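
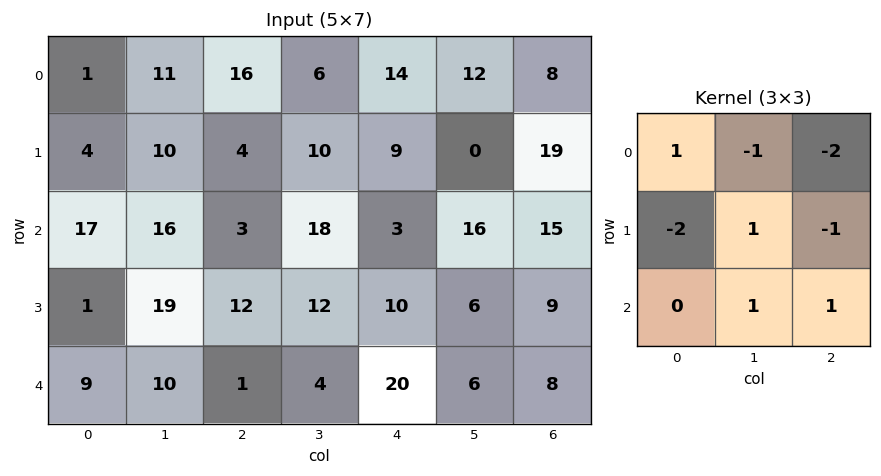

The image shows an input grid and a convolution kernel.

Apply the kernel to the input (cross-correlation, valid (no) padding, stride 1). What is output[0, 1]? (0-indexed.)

The receptive field on the input at this output position is [11 16 6 / 10 4 10 / 16 3 18]. Elementwise product with the kernel and sum: 11·1 + 16·-1 + 6·-2 + 10·-2 + 4·1 + 10·-1 + 3·1 + 18·1.

-22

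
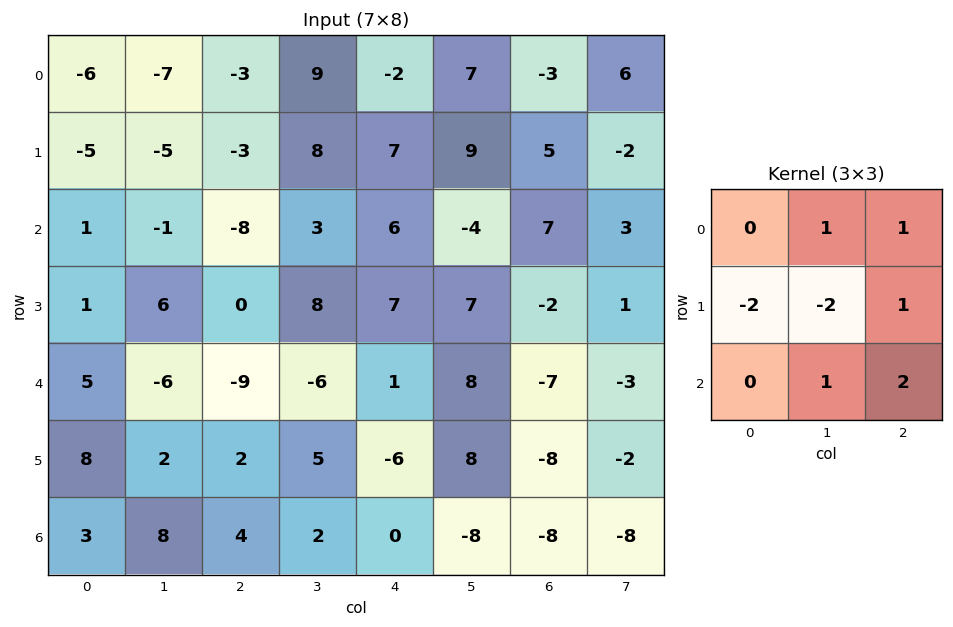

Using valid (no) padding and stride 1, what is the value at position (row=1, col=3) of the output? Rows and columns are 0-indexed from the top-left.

15

The receptive field on the input at this output position is [8 7 9 / 3 6 -4 / 8 7 7]. Elementwise product with the kernel and sum: 7·1 + 9·1 + 3·-2 + 6·-2 + -4·1 + 7·1 + 7·2.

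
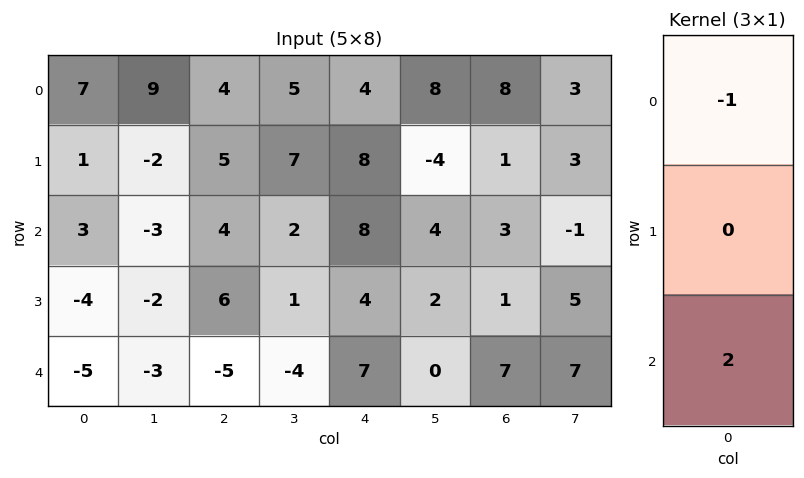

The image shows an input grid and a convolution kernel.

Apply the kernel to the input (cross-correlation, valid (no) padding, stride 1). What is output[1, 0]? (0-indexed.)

-9

The receptive field on the input at this output position is [1 / 3 / -4]. Elementwise product with the kernel and sum: 1·-1 + -4·2.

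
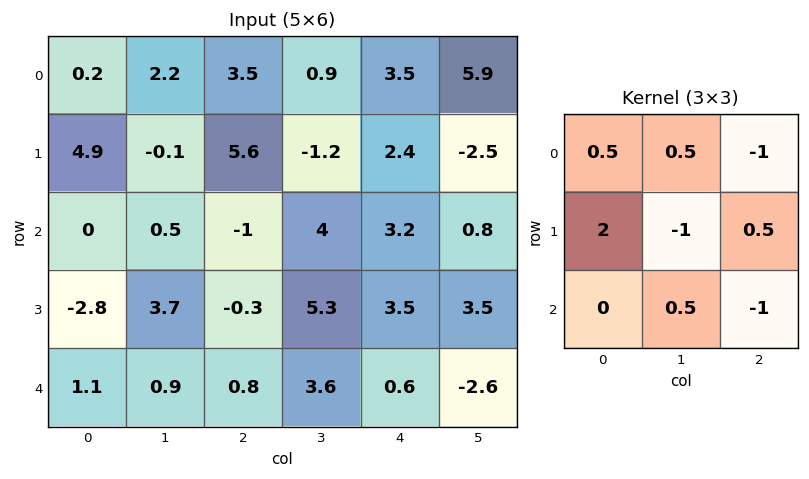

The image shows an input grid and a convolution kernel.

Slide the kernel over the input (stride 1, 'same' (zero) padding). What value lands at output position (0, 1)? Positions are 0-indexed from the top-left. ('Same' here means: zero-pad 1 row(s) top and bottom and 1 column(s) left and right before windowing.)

-5.7

The receptive field on the zero-padded input at this output position is [0 0 0 / 0.2 2.2 3.5 / 4.9 -0.1 5.6]. Elementwise product with the kernel and sum: 0·0.5 + 0·0.5 + 0·-1 + 0.2·2 + 2.2·-1 + 3.5·0.5 + -0.1·0.5 + 5.6·-1.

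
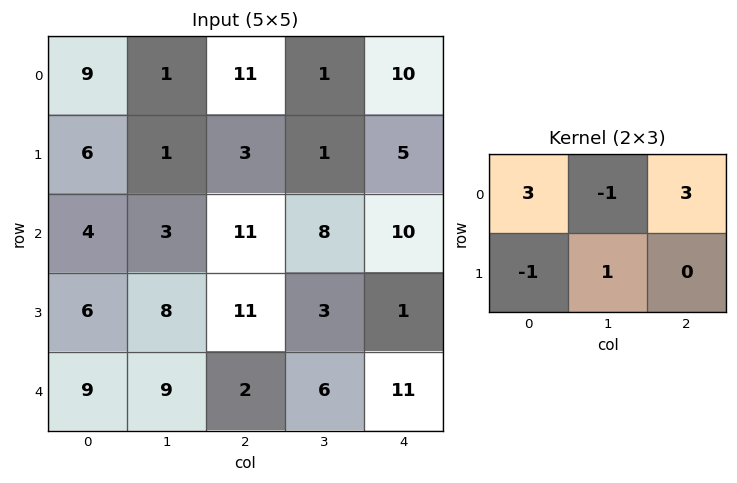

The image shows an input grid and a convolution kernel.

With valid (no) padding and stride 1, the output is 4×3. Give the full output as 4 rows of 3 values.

Output[0,0]: The receptive field on the input at this output position is [9 1 11 / 6 1 3]. Elementwise product with the kernel and sum: 9·3 + 1·-1 + 11·3 + 6·-1 + 1·1.

54 -3 60
25 11 20
44 25 47
43 15 37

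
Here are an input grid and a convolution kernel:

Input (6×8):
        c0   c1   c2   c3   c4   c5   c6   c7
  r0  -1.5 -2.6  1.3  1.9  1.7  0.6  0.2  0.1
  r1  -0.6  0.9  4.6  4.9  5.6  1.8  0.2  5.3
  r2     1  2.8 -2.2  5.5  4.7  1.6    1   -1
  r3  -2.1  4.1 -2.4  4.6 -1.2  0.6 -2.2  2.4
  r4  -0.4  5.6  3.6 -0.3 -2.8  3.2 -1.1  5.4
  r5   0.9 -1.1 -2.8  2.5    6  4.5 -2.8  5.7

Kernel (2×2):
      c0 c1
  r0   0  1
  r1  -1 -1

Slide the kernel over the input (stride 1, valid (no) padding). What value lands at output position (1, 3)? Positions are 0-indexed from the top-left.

The receptive field on the input at this output position is [4.9 5.6 / 5.5 4.7]. Elementwise product with the kernel and sum: 5.6·1 + 5.5·-1 + 4.7·-1.

-4.6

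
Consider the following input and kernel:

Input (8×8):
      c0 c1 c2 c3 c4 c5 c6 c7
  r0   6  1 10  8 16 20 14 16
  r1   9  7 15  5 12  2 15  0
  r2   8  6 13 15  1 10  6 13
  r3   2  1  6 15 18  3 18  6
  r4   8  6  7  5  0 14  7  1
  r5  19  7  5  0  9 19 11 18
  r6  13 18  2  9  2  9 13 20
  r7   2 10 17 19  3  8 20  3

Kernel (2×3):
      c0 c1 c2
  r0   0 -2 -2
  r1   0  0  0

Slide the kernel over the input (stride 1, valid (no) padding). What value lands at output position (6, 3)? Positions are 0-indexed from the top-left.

The receptive field on the input at this output position is [9 2 9 / 19 3 8]. Elementwise product with the kernel and sum: 2·-2 + 9·-2.

-22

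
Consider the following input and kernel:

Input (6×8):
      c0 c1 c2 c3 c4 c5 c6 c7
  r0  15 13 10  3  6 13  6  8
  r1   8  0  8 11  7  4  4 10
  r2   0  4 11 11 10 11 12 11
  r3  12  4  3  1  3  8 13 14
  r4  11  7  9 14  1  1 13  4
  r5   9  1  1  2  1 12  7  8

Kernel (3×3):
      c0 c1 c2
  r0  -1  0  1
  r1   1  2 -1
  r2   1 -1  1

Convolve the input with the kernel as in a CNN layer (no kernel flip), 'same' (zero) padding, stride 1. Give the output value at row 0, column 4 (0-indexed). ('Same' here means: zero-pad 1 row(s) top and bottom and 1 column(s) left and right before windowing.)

10

The receptive field on the zero-padded input at this output position is [0 0 0 / 3 6 13 / 11 7 4]. Elementwise product with the kernel and sum: 0·-1 + 0·1 + 3·1 + 6·2 + 13·-1 + 11·1 + 7·-1 + 4·1.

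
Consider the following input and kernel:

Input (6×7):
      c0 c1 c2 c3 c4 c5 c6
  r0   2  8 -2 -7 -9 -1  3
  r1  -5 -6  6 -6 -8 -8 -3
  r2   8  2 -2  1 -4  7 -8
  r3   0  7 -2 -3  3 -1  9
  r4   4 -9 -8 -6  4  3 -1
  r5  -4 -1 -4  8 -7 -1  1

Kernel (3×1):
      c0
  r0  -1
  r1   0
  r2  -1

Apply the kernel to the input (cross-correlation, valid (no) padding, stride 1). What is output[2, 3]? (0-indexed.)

The receptive field on the input at this output position is [1 / -3 / -6]. Elementwise product with the kernel and sum: 1·-1 + -6·-1.

5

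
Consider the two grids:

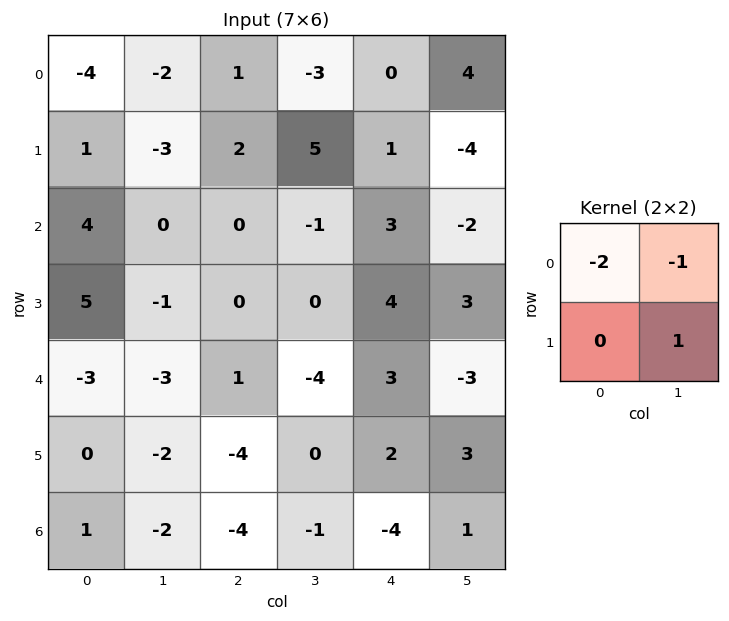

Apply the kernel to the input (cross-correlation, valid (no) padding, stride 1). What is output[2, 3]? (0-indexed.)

The receptive field on the input at this output position is [-1 3 / 0 4]. Elementwise product with the kernel and sum: -1·-2 + 3·-1 + 4·1.

3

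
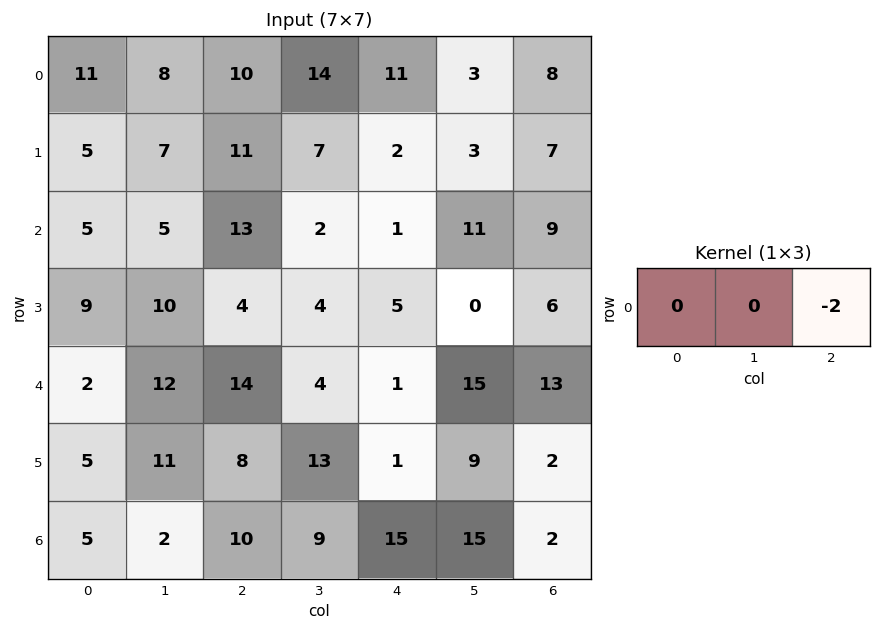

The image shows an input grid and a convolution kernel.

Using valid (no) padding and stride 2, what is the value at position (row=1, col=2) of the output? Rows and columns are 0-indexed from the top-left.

The receptive field on the input at this output position is [1 11 9]. Elementwise product with the kernel and sum: 9·-2.

-18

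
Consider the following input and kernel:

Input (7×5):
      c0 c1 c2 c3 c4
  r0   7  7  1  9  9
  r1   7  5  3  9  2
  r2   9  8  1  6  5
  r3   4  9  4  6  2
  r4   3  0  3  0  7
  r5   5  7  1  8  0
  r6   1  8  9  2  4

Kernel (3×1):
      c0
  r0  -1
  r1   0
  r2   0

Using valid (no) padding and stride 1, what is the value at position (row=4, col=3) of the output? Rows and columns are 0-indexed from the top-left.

0

The receptive field on the input at this output position is [0 / 8 / 2]. Elementwise product with the kernel and sum: 0·-1.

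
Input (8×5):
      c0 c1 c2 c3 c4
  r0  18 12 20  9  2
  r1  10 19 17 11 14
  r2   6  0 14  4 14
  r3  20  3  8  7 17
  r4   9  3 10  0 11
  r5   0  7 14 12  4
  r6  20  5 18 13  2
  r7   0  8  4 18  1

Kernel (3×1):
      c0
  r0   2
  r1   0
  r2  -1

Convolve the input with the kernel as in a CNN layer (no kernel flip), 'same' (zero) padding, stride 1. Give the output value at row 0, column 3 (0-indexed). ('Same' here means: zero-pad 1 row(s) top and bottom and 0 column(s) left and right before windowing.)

-11

The receptive field on the zero-padded input at this output position is [0 / 9 / 11]. Elementwise product with the kernel and sum: 0·2 + 11·-1.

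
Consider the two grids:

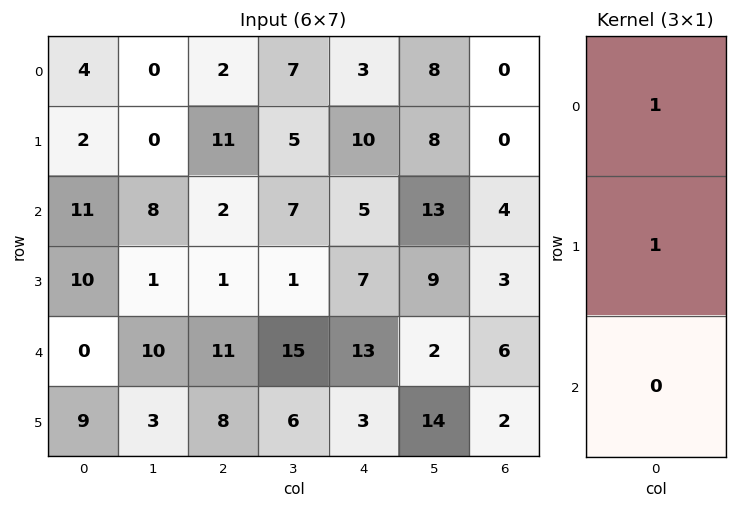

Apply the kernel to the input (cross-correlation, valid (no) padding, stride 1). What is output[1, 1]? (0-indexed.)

8

The receptive field on the input at this output position is [0 / 8 / 1]. Elementwise product with the kernel and sum: 0·1 + 8·1.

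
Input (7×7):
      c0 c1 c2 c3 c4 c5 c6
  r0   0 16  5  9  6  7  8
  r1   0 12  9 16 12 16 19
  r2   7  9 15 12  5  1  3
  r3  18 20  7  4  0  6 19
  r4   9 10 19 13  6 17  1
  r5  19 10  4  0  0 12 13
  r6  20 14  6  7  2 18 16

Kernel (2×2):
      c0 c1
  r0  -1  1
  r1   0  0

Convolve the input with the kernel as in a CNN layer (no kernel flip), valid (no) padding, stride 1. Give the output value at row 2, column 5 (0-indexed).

The receptive field on the input at this output position is [1 3 / 6 19]. Elementwise product with the kernel and sum: 1·-1 + 3·1.

2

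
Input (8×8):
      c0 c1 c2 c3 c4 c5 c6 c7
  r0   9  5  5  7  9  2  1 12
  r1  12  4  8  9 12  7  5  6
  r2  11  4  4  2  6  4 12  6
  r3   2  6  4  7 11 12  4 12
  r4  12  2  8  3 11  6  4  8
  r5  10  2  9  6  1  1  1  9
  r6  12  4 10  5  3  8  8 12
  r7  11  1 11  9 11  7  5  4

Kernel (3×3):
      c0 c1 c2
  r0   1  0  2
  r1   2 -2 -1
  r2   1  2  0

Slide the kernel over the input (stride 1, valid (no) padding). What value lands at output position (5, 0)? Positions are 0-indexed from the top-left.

The receptive field on the input at this output position is [10 2 9 / 12 4 10 / 11 1 11]. Elementwise product with the kernel and sum: 10·1 + 9·2 + 12·2 + 4·-2 + 10·-1 + 11·1 + 1·2.

47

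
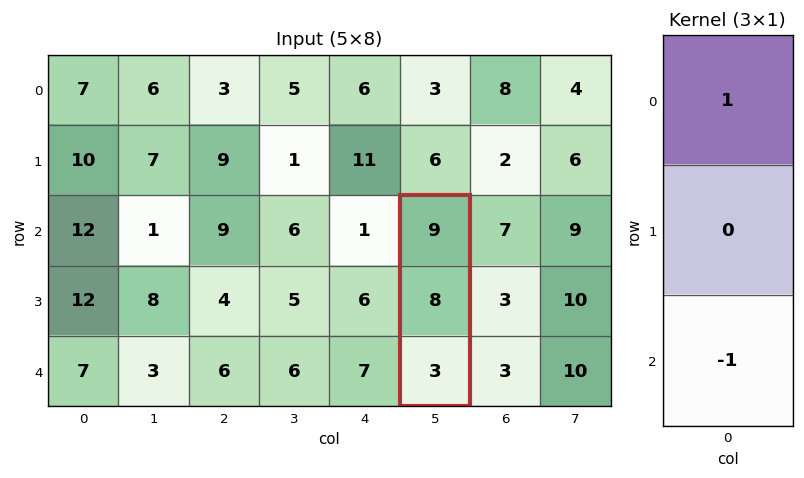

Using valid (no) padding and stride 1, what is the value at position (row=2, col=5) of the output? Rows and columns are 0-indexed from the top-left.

6

The receptive field on the input at this output position is [9 / 8 / 3]. Elementwise product with the kernel and sum: 9·1 + 3·-1.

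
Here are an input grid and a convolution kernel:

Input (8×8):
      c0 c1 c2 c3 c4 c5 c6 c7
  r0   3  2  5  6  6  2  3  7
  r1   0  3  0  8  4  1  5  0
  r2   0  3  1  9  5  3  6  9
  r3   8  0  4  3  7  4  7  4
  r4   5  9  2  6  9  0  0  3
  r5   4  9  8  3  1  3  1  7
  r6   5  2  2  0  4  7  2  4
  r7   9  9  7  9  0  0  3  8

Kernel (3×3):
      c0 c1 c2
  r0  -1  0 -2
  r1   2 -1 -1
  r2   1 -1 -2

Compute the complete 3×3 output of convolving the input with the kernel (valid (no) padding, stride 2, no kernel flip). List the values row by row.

-21 -47 -20
2 -35 -5
-19 -14 -18

Output[0,0]: The receptive field on the input at this output position is [3 2 5 / 0 3 0 / 0 3 1]. Elementwise product with the kernel and sum: 3·-1 + 5·-2 + 0·2 + 3·-1 + 0·-1 + 0·1 + 3·-1 + 1·-2.
Output[0,1]: The receptive field on the input at this output position is [5 6 6 / 0 8 4 / 1 9 5]. Elementwise product with the kernel and sum: 5·-1 + 6·-2 + 0·2 + 8·-1 + 4·-1 + 1·1 + 9·-1 + 5·-2.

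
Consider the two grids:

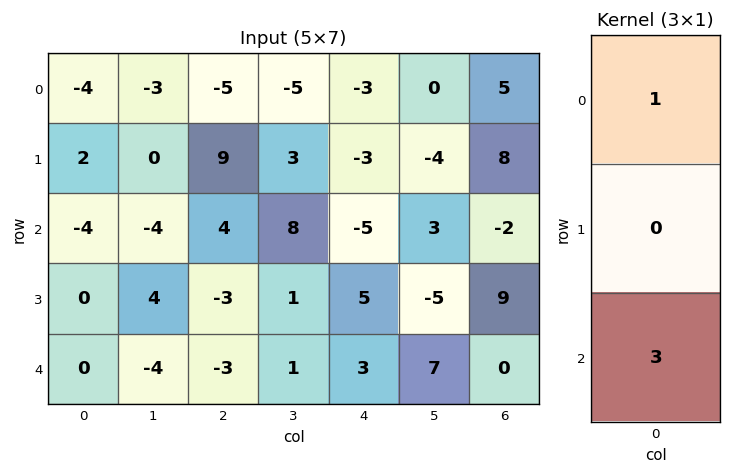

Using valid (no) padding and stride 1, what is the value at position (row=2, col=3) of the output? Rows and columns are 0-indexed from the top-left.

The receptive field on the input at this output position is [8 / 1 / 1]. Elementwise product with the kernel and sum: 8·1 + 1·3.

11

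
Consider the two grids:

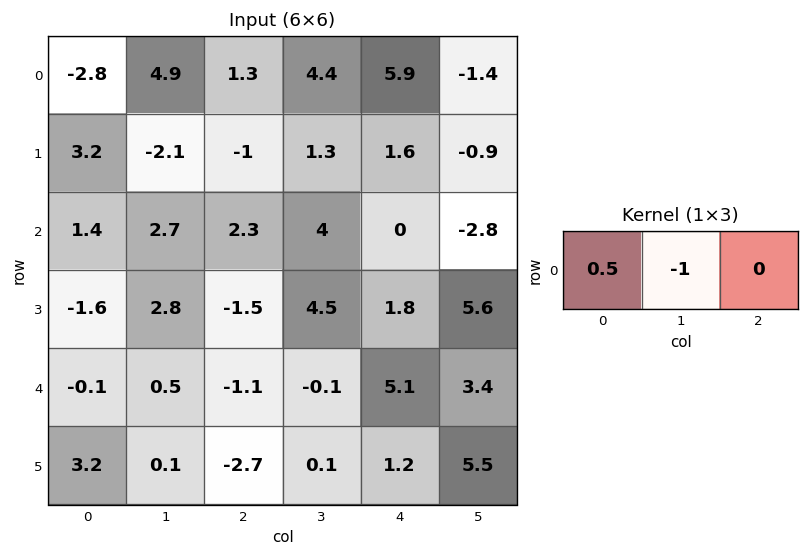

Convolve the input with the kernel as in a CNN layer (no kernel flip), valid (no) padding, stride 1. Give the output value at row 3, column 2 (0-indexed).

The receptive field on the input at this output position is [-1.5 4.5 1.8]. Elementwise product with the kernel and sum: -1.5·0.5 + 4.5·-1.

-5.25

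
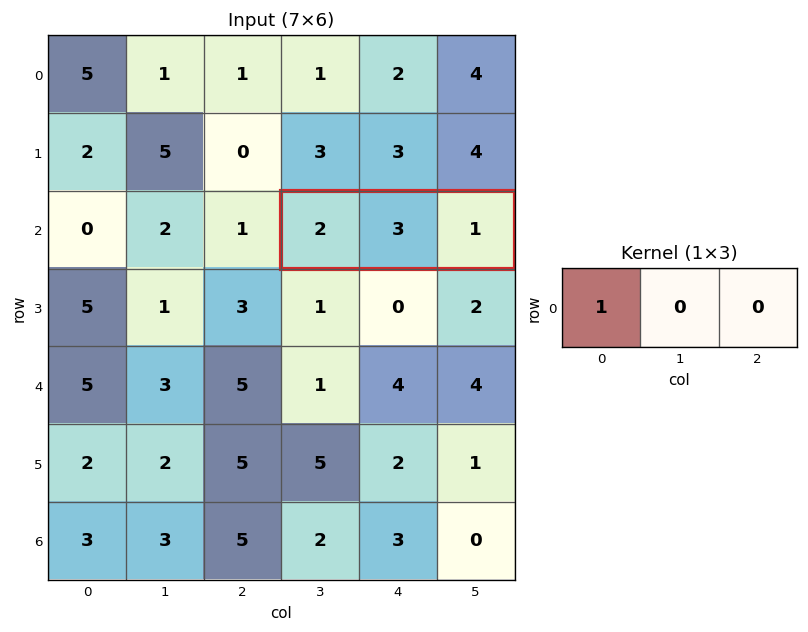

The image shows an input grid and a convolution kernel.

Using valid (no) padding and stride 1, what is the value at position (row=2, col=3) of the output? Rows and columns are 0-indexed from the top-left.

The receptive field on the input at this output position is [2 3 1]. Elementwise product with the kernel and sum: 2·1.

2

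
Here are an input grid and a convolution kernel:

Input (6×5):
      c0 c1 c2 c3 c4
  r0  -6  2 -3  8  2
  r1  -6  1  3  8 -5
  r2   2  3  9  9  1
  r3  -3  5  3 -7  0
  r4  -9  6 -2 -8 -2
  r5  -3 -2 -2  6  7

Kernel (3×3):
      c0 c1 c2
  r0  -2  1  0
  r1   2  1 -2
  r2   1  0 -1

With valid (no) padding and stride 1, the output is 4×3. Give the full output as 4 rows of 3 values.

Output[0,0]: The receptive field on the input at this output position is [-6 2 -3 / -6 1 3 / 2 3 9]. Elementwise product with the kernel and sum: -6·-2 + 2·1 + -6·2 + 1·1 + 3·-2 + 2·1 + 9·-1.

-10 -24 46
-4 10 30
-15 44 -10
2 11 -30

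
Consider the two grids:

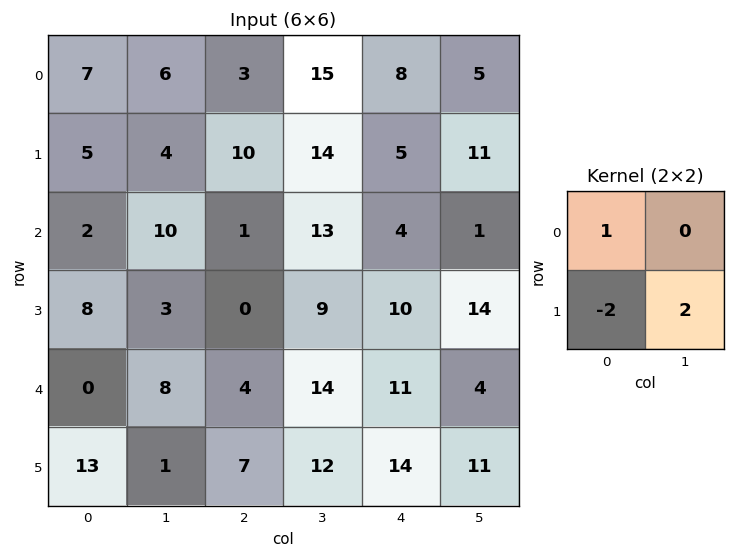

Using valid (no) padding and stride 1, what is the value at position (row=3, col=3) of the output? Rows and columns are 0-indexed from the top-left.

The receptive field on the input at this output position is [9 10 / 14 11]. Elementwise product with the kernel and sum: 9·1 + 14·-2 + 11·2.

3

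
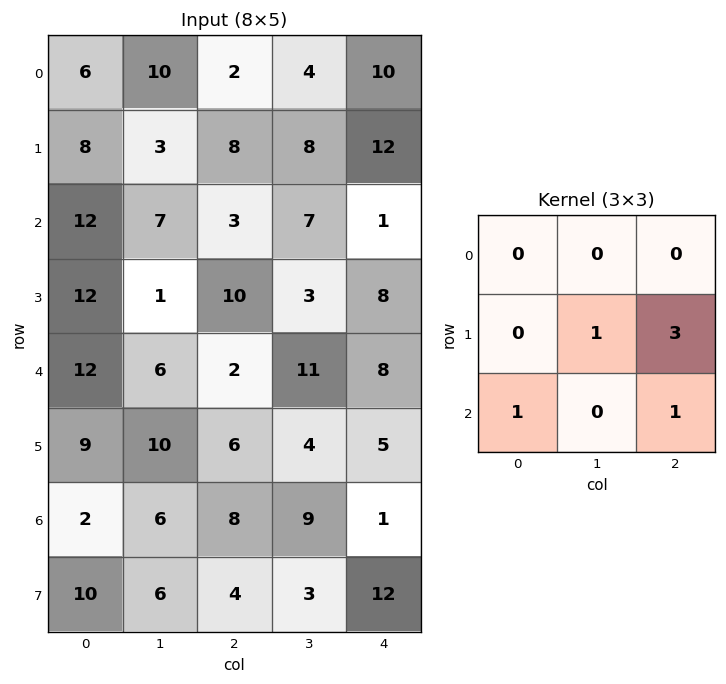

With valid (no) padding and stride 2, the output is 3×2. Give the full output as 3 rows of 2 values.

Output[0,0]: The receptive field on the input at this output position is [6 10 2 / 8 3 8 / 12 7 3]. Elementwise product with the kernel and sum: 3·1 + 8·3 + 12·1 + 3·1.

42 48
45 37
38 28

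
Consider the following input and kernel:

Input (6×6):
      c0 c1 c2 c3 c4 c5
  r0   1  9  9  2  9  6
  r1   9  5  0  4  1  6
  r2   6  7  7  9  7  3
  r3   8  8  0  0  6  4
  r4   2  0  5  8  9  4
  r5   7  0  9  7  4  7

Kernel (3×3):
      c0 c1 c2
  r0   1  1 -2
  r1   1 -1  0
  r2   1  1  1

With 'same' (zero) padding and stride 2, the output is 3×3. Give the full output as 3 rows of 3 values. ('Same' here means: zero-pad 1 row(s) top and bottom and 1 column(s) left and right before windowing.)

13 9 4
9 5 5
-3 19 15

Output[0,0]: The receptive field on the zero-padded input at this output position is [0 0 0 / 0 1 9 / 0 9 5]. Elementwise product with the kernel and sum: 0·1 + 0·1 + 0·-2 + 0·1 + 1·-1 + 0·1 + 9·1 + 5·1.
Output[0,1]: The receptive field on the zero-padded input at this output position is [0 0 0 / 9 9 2 / 5 0 4]. Elementwise product with the kernel and sum: 0·1 + 0·1 + 0·-2 + 9·1 + 9·-1 + 5·1 + 0·1 + 4·1.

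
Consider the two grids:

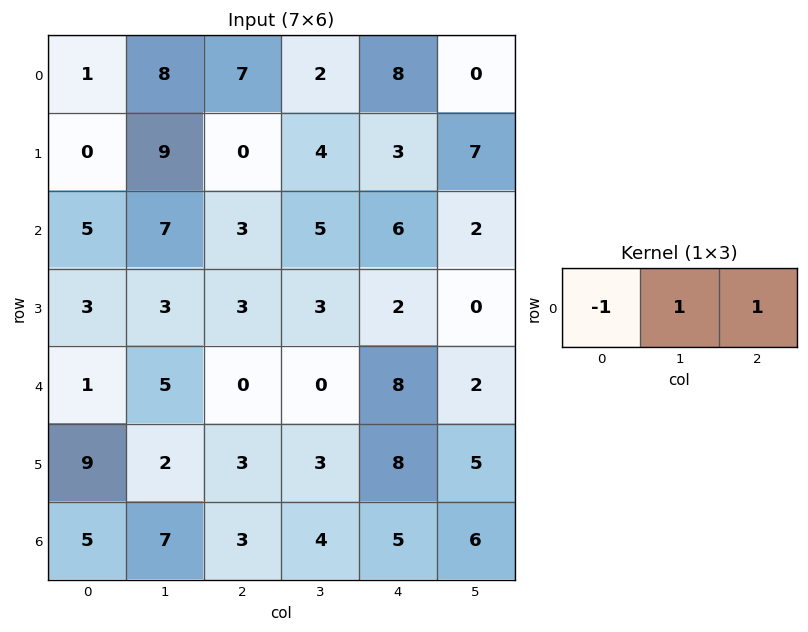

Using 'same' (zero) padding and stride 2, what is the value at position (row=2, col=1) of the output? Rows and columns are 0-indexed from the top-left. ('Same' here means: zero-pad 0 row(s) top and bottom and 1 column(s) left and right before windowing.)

The receptive field on the zero-padded input at this output position is [5 0 0]. Elementwise product with the kernel and sum: 5·-1 + 0·1 + 0·1.

-5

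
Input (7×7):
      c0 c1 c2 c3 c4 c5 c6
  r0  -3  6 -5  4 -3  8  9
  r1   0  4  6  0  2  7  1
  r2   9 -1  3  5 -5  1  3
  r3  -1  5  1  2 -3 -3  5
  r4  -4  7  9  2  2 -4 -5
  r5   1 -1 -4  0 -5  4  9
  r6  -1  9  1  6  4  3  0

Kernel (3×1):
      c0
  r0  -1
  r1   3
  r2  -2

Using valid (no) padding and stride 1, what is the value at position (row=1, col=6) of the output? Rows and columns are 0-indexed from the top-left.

The receptive field on the input at this output position is [1 / 3 / 5]. Elementwise product with the kernel and sum: 1·-1 + 3·3 + 5·-2.

-2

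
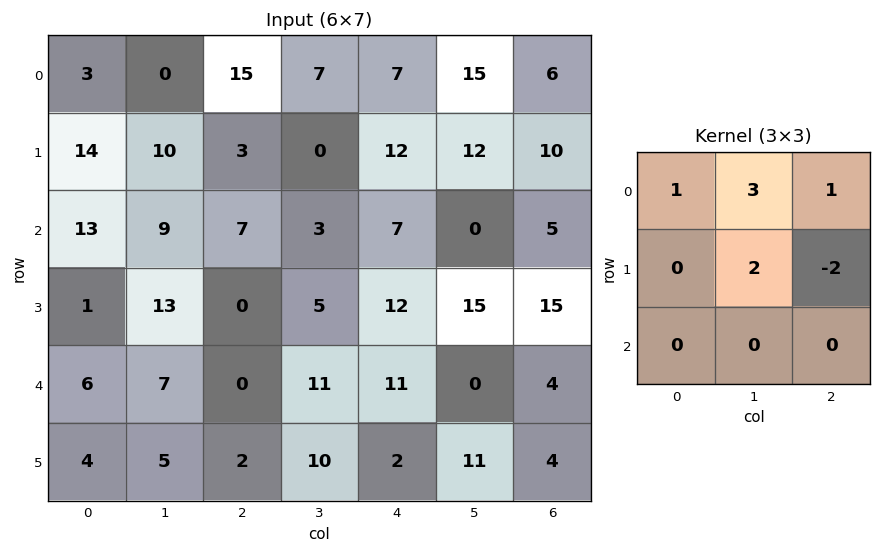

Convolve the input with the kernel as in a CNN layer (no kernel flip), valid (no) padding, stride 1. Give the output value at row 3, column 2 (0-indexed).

27

The receptive field on the input at this output position is [0 5 12 / 0 11 11 / 2 10 2]. Elementwise product with the kernel and sum: 0·1 + 5·3 + 12·1 + 11·2 + 11·-2.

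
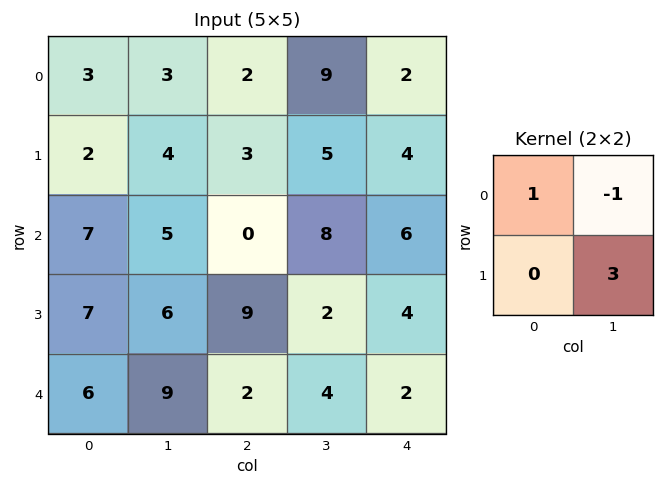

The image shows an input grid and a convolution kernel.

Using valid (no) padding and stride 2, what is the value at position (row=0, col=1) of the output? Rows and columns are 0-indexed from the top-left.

8

The receptive field on the input at this output position is [2 9 / 3 5]. Elementwise product with the kernel and sum: 2·1 + 9·-1 + 5·3.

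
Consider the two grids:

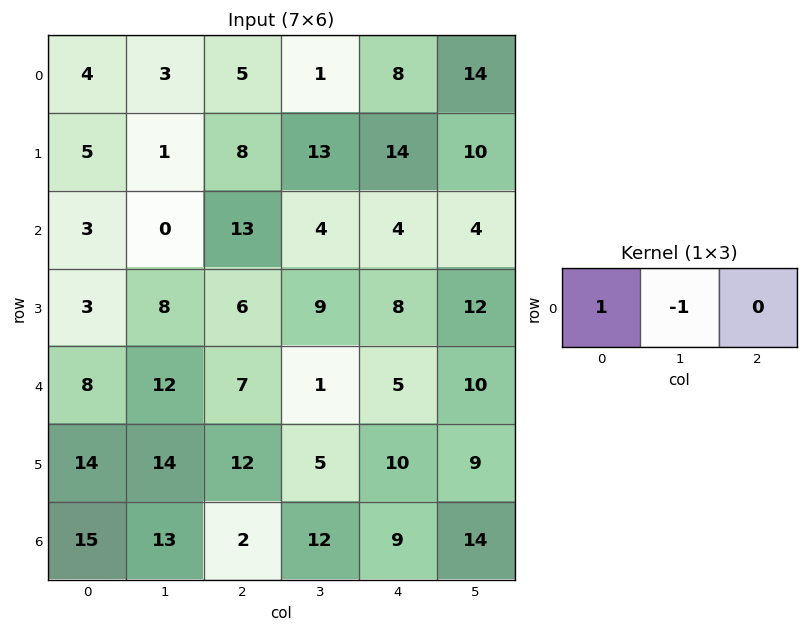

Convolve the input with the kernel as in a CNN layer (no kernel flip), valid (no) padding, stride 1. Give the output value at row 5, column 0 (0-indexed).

0

The receptive field on the input at this output position is [14 14 12]. Elementwise product with the kernel and sum: 14·1 + 14·-1.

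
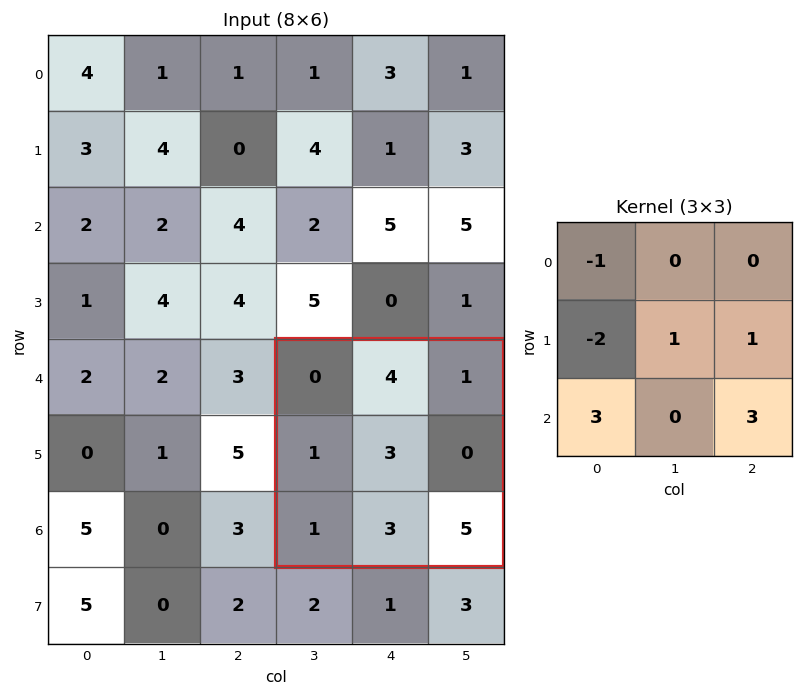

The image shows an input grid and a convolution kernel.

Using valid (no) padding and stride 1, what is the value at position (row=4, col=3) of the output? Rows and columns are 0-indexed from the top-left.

The receptive field on the input at this output position is [0 4 1 / 1 3 0 / 1 3 5]. Elementwise product with the kernel and sum: 0·-1 + 1·-2 + 3·1 + 0·1 + 1·3 + 5·3.

19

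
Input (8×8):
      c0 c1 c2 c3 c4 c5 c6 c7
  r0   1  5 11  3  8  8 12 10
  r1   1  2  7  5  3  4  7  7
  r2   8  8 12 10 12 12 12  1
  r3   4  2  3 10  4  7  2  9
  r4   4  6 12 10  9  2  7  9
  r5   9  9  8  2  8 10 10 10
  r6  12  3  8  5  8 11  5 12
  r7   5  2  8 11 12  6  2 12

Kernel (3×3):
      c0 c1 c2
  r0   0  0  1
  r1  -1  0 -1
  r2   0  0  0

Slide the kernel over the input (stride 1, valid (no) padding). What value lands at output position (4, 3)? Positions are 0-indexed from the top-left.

The receptive field on the input at this output position is [10 9 2 / 2 8 10 / 5 8 11]. Elementwise product with the kernel and sum: 2·1 + 2·-1 + 10·-1.

-10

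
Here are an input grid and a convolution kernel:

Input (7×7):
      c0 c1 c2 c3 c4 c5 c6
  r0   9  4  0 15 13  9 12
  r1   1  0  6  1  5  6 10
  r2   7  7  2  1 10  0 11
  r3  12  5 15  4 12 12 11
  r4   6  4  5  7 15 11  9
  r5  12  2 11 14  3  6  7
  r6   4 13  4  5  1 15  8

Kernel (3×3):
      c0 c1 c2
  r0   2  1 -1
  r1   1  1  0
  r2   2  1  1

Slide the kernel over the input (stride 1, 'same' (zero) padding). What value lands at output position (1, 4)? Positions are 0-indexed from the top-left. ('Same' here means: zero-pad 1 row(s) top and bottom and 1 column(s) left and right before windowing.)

52

The receptive field on the zero-padded input at this output position is [15 13 9 / 1 5 6 / 1 10 0]. Elementwise product with the kernel and sum: 15·2 + 13·1 + 9·-1 + 1·1 + 5·1 + 1·2 + 10·1 + 0·1.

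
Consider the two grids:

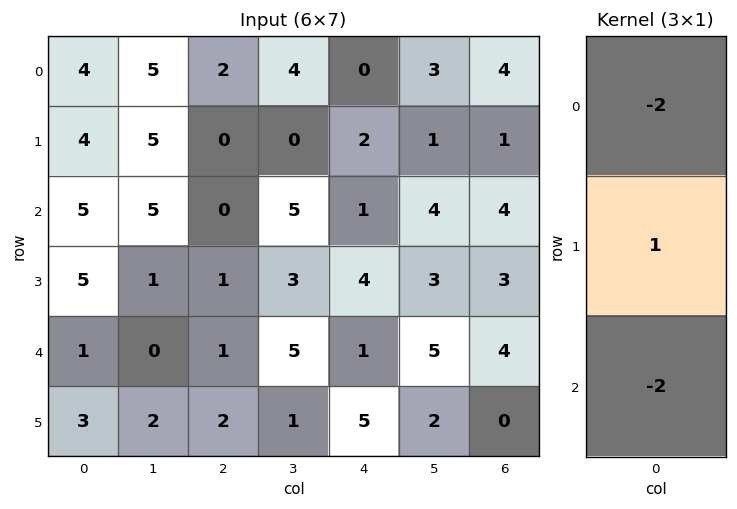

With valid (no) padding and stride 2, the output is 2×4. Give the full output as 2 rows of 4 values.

Output[0,0]: The receptive field on the input at this output position is [4 / 4 / 5]. Elementwise product with the kernel and sum: 4·-2 + 4·1 + 5·-2.

-14 -4 0 -15
-7 -1 0 -13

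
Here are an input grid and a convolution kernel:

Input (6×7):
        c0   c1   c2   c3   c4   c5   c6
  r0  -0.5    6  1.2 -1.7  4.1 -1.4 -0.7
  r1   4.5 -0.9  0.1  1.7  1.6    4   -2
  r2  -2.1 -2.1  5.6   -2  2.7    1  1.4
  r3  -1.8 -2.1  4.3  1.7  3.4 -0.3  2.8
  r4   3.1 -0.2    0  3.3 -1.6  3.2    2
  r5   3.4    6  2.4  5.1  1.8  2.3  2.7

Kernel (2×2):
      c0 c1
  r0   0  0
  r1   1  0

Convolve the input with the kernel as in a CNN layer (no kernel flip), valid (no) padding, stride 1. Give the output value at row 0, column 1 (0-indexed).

The receptive field on the input at this output position is [6 1.2 / -0.9 0.1]. Elementwise product with the kernel and sum: -0.9·1.

-0.9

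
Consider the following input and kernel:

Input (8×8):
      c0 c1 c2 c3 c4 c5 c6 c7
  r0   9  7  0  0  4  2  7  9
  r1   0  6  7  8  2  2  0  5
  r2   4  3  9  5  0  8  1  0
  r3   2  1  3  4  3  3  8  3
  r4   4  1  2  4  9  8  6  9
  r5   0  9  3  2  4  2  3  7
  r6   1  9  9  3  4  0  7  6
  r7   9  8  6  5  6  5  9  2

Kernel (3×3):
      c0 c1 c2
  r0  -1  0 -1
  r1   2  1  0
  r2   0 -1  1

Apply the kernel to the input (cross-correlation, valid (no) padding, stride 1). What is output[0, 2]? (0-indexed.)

The receptive field on the input at this output position is [0 0 4 / 7 8 2 / 9 5 0]. Elementwise product with the kernel and sum: 0·-1 + 4·-1 + 7·2 + 8·1 + 5·-1 + 0·1.

13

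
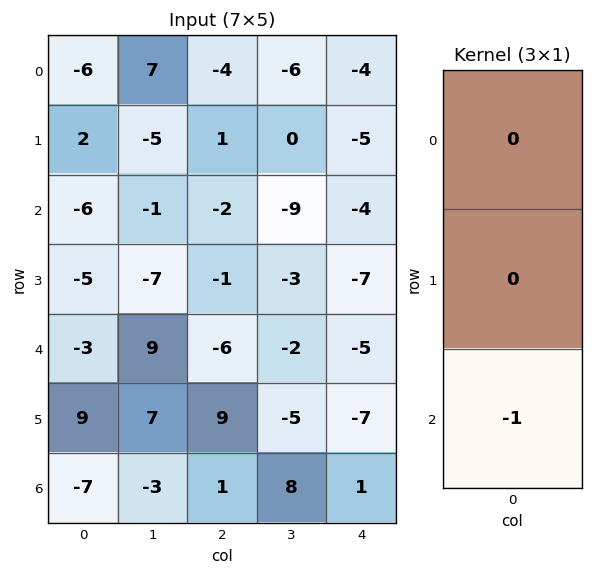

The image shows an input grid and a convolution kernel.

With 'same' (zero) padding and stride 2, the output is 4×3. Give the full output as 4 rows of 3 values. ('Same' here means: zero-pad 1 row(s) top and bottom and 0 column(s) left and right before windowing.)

-2 -1 5
5 1 7
-9 -9 7
0 0 0

Output[0,0]: The receptive field on the zero-padded input at this output position is [0 / -6 / 2]. Elementwise product with the kernel and sum: 2·-1.
Output[0,1]: The receptive field on the zero-padded input at this output position is [0 / -4 / 1]. Elementwise product with the kernel and sum: 1·-1.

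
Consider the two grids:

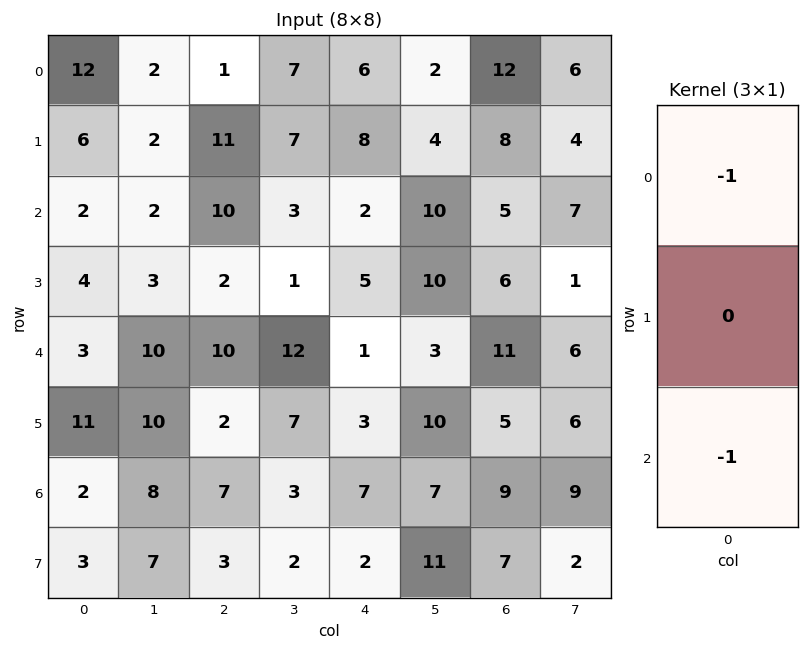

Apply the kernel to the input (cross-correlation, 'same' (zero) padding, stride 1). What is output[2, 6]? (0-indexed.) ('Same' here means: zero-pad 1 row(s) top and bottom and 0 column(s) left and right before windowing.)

-14

The receptive field on the zero-padded input at this output position is [8 / 5 / 6]. Elementwise product with the kernel and sum: 8·-1 + 6·-1.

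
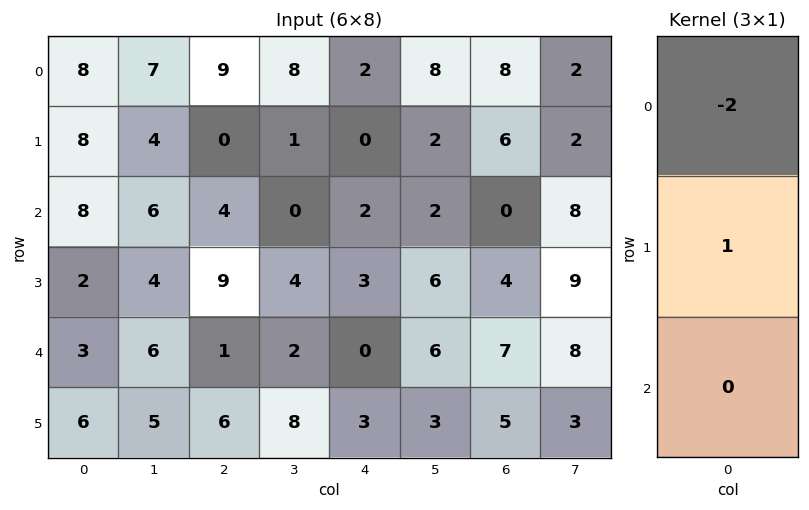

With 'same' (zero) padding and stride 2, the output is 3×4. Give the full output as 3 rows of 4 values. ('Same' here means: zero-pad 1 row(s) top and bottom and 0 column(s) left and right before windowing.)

Output[0,0]: The receptive field on the zero-padded input at this output position is [0 / 8 / 8]. Elementwise product with the kernel and sum: 0·-2 + 8·1.
Output[0,1]: The receptive field on the zero-padded input at this output position is [0 / 9 / 0]. Elementwise product with the kernel and sum: 0·-2 + 9·1.

8 9 2 8
-8 4 2 -12
-1 -17 -6 -1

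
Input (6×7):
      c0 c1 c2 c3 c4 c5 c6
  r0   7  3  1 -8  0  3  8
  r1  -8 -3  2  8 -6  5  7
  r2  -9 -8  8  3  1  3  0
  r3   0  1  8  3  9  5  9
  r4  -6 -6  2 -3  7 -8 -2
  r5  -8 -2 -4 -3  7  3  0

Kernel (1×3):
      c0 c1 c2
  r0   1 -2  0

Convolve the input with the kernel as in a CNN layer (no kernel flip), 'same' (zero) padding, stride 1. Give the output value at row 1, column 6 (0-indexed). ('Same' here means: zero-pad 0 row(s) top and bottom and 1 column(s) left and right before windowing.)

-9

The receptive field on the zero-padded input at this output position is [5 7 0]. Elementwise product with the kernel and sum: 5·1 + 7·-2.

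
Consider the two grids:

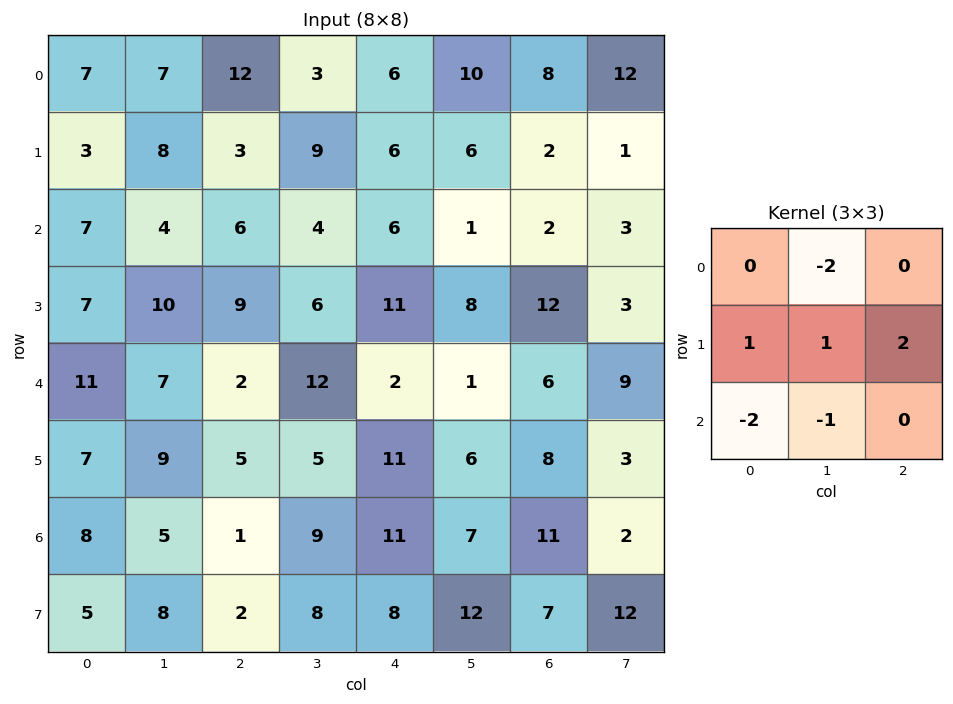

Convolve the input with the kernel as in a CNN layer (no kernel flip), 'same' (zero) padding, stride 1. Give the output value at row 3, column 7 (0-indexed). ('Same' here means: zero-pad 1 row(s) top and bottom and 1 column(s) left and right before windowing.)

The receptive field on the zero-padded input at this output position is [2 3 0 / 12 3 0 / 6 9 0]. Elementwise product with the kernel and sum: 3·-2 + 12·1 + 3·1 + 0·2 + 6·-2 + 9·-1.

-12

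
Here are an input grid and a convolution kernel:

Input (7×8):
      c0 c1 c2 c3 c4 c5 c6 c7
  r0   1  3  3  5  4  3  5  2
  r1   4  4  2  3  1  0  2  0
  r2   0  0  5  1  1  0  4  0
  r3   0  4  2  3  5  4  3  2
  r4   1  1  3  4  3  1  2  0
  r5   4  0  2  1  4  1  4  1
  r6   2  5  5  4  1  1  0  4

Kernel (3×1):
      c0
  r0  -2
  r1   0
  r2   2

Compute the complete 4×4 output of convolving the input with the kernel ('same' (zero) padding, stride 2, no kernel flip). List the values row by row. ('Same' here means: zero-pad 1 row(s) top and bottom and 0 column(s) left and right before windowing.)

Output[0,0]: The receptive field on the zero-padded input at this output position is [0 / 1 / 4]. Elementwise product with the kernel and sum: 0·-2 + 4·2.

8 4 2 4
-8 0 8 2
8 0 -2 2
-8 -4 -8 -8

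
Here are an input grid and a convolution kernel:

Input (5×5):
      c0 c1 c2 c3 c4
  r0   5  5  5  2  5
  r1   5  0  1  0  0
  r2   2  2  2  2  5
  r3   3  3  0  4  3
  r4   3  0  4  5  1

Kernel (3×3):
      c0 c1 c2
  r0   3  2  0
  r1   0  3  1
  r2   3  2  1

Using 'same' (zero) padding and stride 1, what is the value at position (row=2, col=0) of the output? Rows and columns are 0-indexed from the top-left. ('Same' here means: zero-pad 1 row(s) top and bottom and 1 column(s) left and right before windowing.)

The receptive field on the zero-padded input at this output position is [0 5 0 / 0 2 2 / 0 3 3]. Elementwise product with the kernel and sum: 0·3 + 5·2 + 2·3 + 2·1 + 0·3 + 3·2 + 3·1.

27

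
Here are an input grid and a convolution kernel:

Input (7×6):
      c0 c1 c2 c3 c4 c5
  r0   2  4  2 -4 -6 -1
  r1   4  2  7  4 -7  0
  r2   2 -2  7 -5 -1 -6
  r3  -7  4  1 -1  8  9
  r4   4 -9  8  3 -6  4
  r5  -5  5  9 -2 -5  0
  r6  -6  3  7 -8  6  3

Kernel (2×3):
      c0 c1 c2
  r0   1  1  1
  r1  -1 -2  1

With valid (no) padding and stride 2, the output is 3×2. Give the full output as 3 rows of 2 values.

Output[0,0]: The receptive field on the input at this output position is [2 4 2 / 4 2 7]. Elementwise product with the kernel and sum: 2·1 + 4·1 + 2·1 + 4·-1 + 2·-2 + 7·1.

7 -30
7 10
7 -5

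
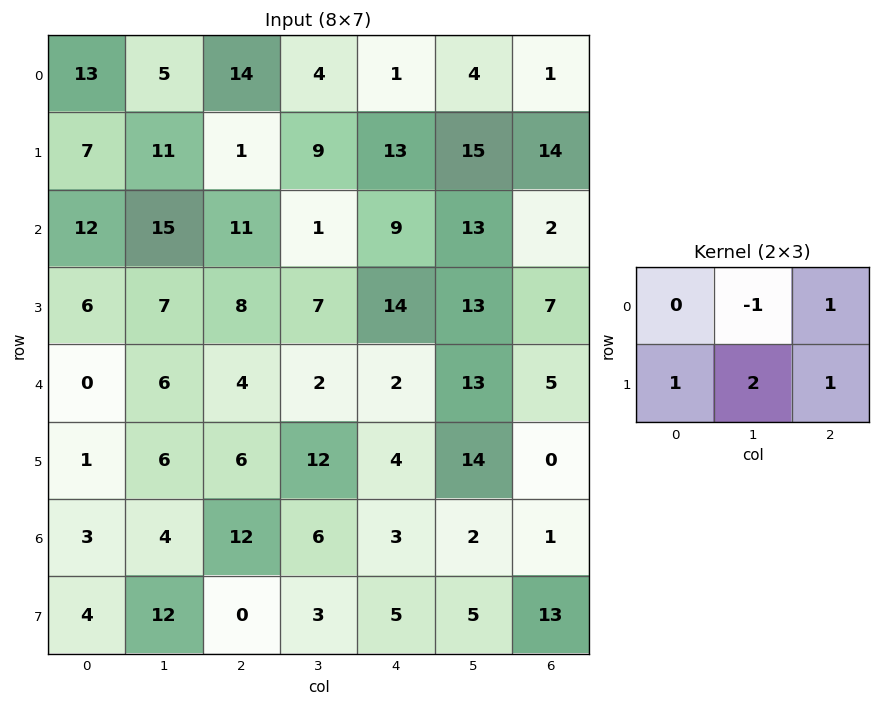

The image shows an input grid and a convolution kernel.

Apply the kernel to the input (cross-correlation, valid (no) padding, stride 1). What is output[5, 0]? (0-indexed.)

23

The receptive field on the input at this output position is [1 6 6 / 3 4 12]. Elementwise product with the kernel and sum: 6·-1 + 6·1 + 3·1 + 4·2 + 12·1.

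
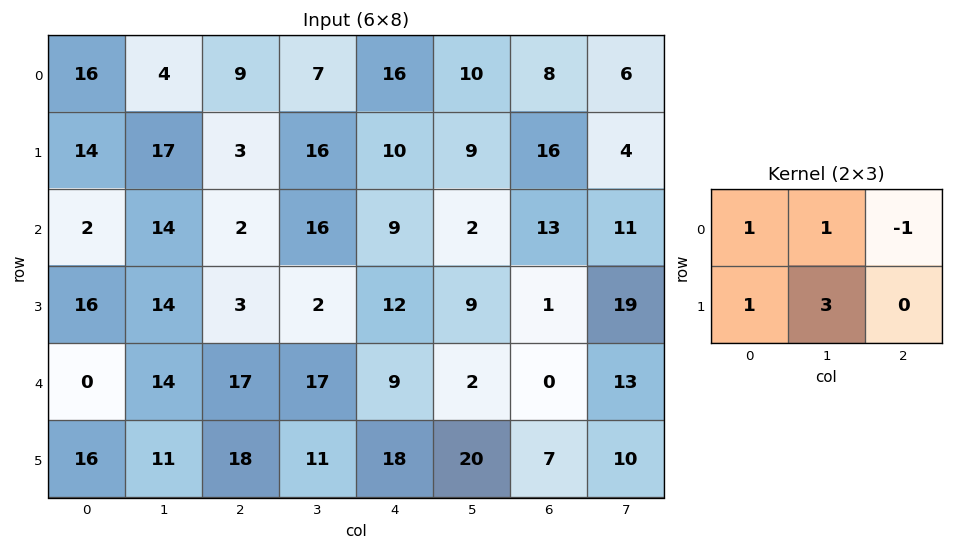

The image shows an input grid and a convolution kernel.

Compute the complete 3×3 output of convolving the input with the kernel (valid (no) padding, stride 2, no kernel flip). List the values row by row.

Output[0,0]: The receptive field on the input at this output position is [16 4 9 / 14 17 3]. Elementwise product with the kernel and sum: 16·1 + 4·1 + 9·-1 + 14·1 + 17·3.
Output[0,1]: The receptive field on the input at this output position is [9 7 16 / 3 16 10]. Elementwise product with the kernel and sum: 9·1 + 7·1 + 16·-1 + 3·1 + 16·3.

76 51 55
72 18 37
46 76 89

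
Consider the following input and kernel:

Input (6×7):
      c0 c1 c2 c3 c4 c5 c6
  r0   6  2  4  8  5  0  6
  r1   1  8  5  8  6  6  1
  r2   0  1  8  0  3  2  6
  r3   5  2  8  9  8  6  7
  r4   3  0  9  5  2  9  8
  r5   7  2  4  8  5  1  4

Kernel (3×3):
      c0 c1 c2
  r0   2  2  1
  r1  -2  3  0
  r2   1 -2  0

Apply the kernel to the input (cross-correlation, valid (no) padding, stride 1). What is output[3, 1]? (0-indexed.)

50

The receptive field on the input at this output position is [2 8 9 / 0 9 5 / 2 4 8]. Elementwise product with the kernel and sum: 2·2 + 8·2 + 9·1 + 0·-2 + 9·3 + 2·1 + 4·-2.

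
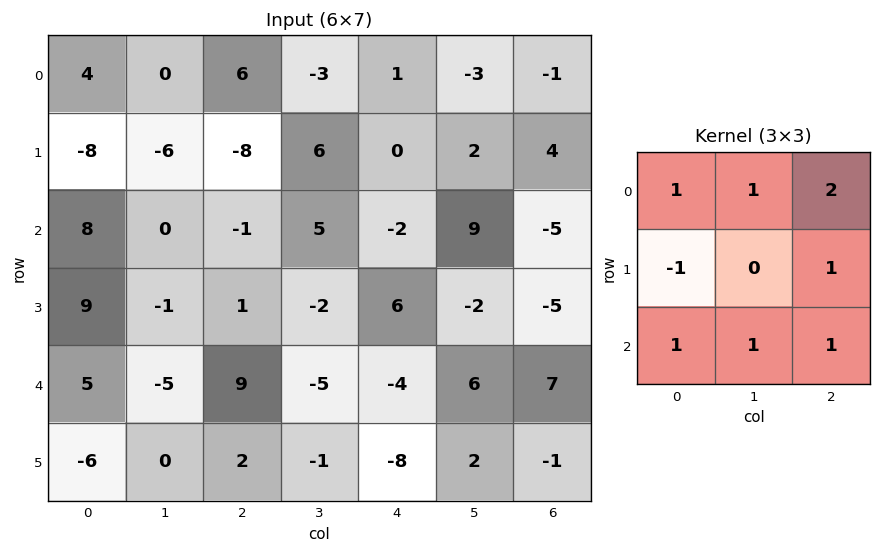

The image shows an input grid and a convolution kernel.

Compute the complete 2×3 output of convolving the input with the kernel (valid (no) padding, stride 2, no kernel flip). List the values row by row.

Output[0,0]: The receptive field on the input at this output position is [4 0 6 / -8 -6 -8 / 8 0 -1]. Elementwise product with the kernel and sum: 4·1 + 0·1 + 6·2 + -8·-1 + -8·1 + 8·1 + 0·1 + -1·1.
Output[0,1]: The receptive field on the input at this output position is [6 -3 1 / -8 6 0 / -1 5 -2]. Elementwise product with the kernel and sum: 6·1 + -3·1 + 1·2 + -8·-1 + 0·1 + -1·1 + 5·1 + -2·1.

23 15 2
7 5 -5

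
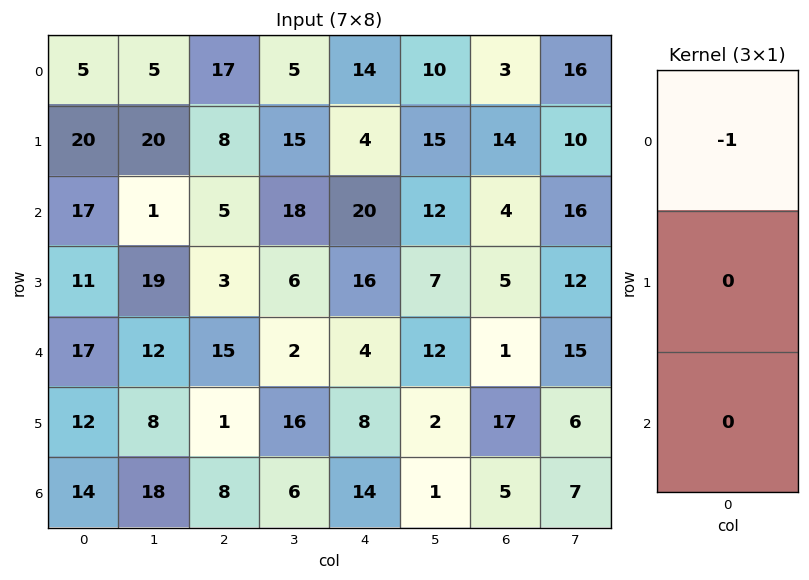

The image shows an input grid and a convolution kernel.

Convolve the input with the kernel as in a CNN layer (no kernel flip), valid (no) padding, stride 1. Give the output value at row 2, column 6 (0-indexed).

-4

The receptive field on the input at this output position is [4 / 5 / 1]. Elementwise product with the kernel and sum: 4·-1.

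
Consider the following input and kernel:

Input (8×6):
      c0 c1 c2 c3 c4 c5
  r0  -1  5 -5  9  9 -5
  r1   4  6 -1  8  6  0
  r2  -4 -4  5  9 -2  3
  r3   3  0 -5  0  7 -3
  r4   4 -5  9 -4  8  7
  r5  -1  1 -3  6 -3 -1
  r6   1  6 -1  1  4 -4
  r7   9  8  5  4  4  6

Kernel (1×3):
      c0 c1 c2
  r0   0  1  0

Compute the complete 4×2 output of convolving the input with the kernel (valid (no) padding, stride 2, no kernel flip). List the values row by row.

Output[0,0]: The receptive field on the input at this output position is [-1 5 -5]. Elementwise product with the kernel and sum: 5·1.

5 9
-4 9
-5 -4
6 1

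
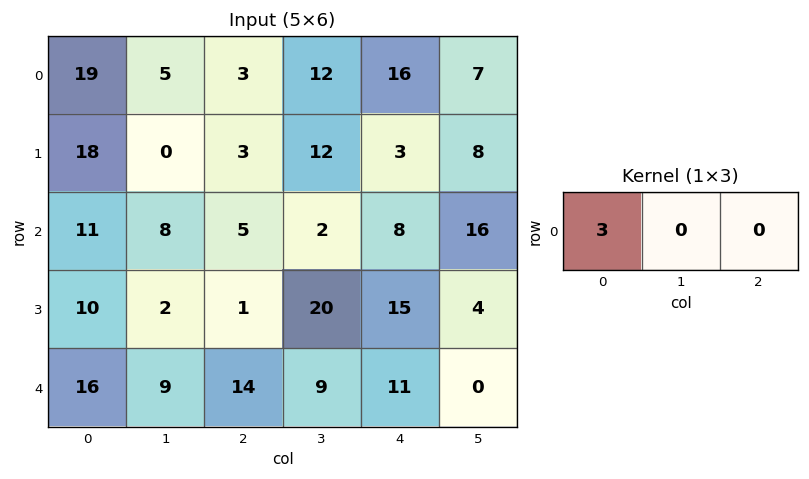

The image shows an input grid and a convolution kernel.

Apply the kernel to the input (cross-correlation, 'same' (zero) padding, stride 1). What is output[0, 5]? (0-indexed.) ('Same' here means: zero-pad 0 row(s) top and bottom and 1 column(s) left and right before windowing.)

48

The receptive field on the zero-padded input at this output position is [16 7 0]. Elementwise product with the kernel and sum: 16·3.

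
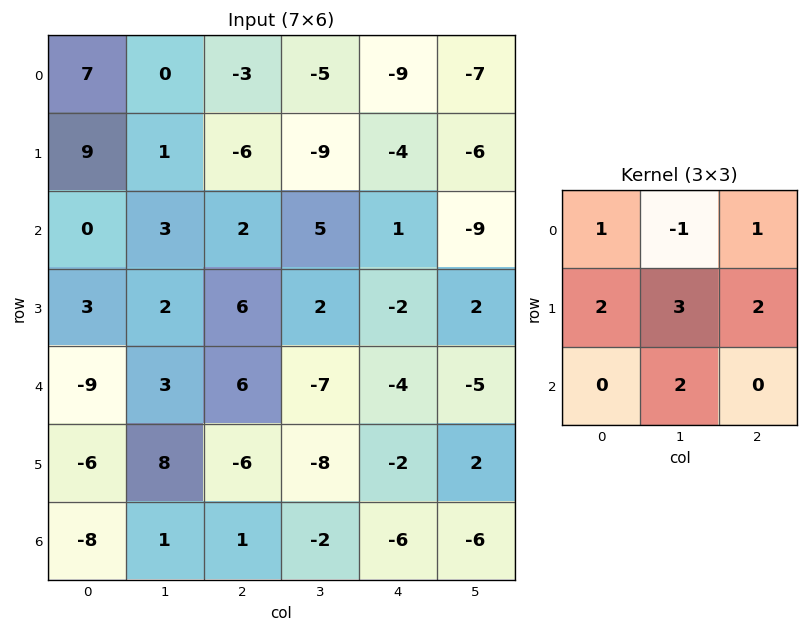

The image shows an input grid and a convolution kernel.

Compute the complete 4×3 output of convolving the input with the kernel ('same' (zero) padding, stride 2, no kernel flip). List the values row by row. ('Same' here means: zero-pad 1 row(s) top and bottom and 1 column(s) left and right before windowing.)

39 -31 -59
4 32 -20
-34 -4 -34
-8 7 -38

Output[0,0]: The receptive field on the zero-padded input at this output position is [0 0 0 / 0 7 0 / 0 9 1]. Elementwise product with the kernel and sum: 0·1 + 0·-1 + 0·1 + 0·2 + 7·3 + 0·2 + 9·2.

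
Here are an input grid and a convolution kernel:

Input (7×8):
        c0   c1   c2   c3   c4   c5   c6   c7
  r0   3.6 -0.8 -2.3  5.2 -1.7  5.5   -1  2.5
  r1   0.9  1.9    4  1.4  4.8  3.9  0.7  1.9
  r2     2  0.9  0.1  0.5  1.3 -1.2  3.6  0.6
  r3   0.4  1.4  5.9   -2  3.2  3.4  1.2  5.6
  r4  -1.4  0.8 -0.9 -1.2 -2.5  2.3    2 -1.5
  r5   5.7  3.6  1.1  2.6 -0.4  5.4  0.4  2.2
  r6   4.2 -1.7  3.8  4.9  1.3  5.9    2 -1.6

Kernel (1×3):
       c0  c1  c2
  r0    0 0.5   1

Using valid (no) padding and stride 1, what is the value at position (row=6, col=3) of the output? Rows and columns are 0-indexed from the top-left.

The receptive field on the input at this output position is [4.9 1.3 5.9]. Elementwise product with the kernel and sum: 1.3·0.5 + 5.9·1.

6.55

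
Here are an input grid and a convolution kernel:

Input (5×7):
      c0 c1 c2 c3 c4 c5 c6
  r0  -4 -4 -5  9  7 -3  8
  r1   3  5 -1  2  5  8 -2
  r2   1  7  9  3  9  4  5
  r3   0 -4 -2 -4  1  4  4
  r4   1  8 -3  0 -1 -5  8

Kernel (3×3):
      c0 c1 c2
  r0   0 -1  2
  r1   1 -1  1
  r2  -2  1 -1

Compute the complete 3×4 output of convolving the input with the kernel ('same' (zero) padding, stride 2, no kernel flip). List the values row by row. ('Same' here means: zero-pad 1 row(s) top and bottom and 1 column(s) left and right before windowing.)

Output[0,0]: The receptive field on the zero-padded input at this output position is [0 0 0 / 0 -4 -4 / 0 3 5]. Elementwise product with the kernel and sum: 0·-1 + 0·2 + 0·1 + -4·-1 + -4·1 + 0·-2 + 3·1 + 5·-1.

-2 -3 -8 -29
17 16 14 -3
-1 5 3 -17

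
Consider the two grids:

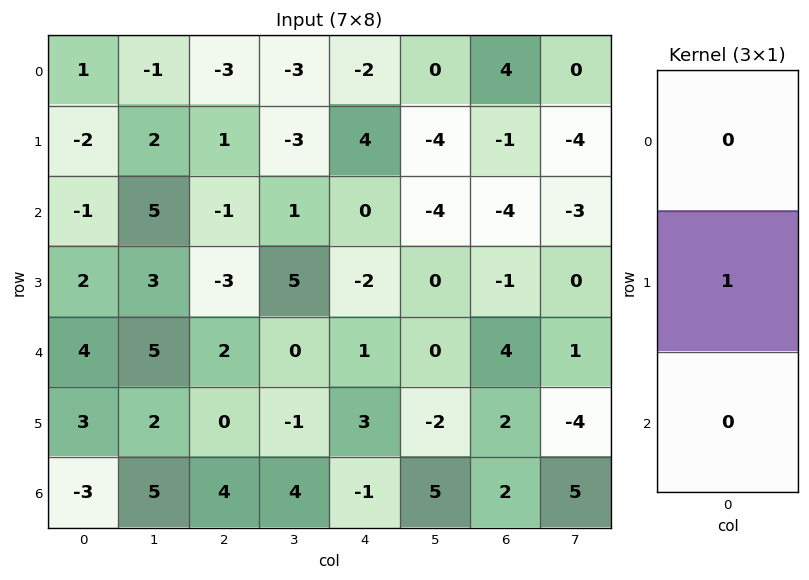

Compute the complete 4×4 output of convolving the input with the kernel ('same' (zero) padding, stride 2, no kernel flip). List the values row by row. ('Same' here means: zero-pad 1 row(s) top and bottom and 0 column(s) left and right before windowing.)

Output[0,0]: The receptive field on the zero-padded input at this output position is [0 / 1 / -2]. Elementwise product with the kernel and sum: 1·1.
Output[0,1]: The receptive field on the zero-padded input at this output position is [0 / -3 / 1]. Elementwise product with the kernel and sum: -3·1.

1 -3 -2 4
-1 -1 0 -4
4 2 1 4
-3 4 -1 2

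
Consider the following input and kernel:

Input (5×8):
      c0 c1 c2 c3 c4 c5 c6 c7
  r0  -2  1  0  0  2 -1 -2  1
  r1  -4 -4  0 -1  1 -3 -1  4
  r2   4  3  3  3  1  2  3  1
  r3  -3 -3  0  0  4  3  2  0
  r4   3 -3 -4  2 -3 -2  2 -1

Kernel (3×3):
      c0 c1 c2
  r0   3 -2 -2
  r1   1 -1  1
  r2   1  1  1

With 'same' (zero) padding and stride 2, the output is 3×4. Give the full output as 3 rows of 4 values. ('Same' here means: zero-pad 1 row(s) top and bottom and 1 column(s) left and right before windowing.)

-5 -4 -6 2
9 -10 12 -10
6 -6 -11 0

Output[0,0]: The receptive field on the zero-padded input at this output position is [0 0 0 / 0 -2 1 / 0 -4 -4]. Elementwise product with the kernel and sum: 0·3 + 0·-2 + 0·-2 + 0·1 + -2·-1 + 1·1 + 0·1 + -4·1 + -4·1.
Output[0,1]: The receptive field on the zero-padded input at this output position is [0 0 0 / 1 0 0 / -4 0 -1]. Elementwise product with the kernel and sum: 0·3 + 0·-2 + 0·-2 + 1·1 + 0·-1 + 0·1 + -4·1 + 0·1 + -1·1.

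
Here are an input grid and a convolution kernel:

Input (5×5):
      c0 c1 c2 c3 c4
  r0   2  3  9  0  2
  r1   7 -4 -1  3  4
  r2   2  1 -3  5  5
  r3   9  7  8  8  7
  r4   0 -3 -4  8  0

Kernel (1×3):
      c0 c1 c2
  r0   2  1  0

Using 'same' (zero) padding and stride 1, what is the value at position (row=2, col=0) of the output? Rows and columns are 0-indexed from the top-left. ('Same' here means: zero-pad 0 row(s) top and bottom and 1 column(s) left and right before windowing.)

The receptive field on the zero-padded input at this output position is [0 2 1]. Elementwise product with the kernel and sum: 0·2 + 2·1.

2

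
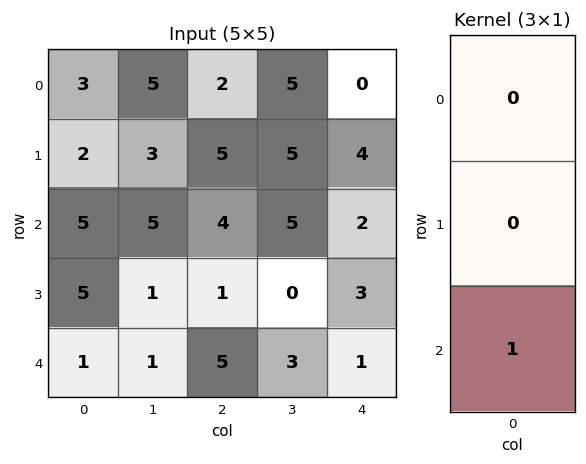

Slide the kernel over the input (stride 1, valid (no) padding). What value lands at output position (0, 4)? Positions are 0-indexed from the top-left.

2

The receptive field on the input at this output position is [0 / 4 / 2]. Elementwise product with the kernel and sum: 2·1.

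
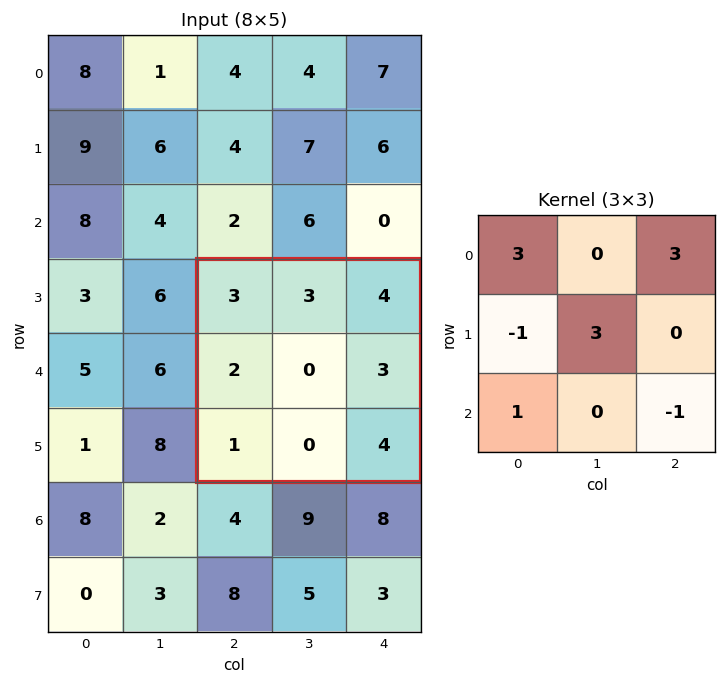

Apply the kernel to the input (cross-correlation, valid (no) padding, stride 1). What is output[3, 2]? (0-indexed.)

The receptive field on the input at this output position is [3 3 4 / 2 0 3 / 1 0 4]. Elementwise product with the kernel and sum: 3·3 + 4·3 + 2·-1 + 0·3 + 1·1 + 4·-1.

16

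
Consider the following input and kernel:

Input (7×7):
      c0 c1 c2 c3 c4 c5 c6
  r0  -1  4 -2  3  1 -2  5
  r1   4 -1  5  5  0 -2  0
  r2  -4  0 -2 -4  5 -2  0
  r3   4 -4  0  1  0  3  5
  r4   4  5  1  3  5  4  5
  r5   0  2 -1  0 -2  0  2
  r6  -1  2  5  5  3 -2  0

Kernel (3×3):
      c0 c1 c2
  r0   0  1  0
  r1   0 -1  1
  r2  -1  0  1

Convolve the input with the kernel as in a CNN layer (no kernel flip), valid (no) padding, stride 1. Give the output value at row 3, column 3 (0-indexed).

The receptive field on the input at this output position is [1 0 3 / 3 5 4 / 0 -2 0]. Elementwise product with the kernel and sum: 0·1 + 5·-1 + 4·1 + 0·-1 + 0·1.

-1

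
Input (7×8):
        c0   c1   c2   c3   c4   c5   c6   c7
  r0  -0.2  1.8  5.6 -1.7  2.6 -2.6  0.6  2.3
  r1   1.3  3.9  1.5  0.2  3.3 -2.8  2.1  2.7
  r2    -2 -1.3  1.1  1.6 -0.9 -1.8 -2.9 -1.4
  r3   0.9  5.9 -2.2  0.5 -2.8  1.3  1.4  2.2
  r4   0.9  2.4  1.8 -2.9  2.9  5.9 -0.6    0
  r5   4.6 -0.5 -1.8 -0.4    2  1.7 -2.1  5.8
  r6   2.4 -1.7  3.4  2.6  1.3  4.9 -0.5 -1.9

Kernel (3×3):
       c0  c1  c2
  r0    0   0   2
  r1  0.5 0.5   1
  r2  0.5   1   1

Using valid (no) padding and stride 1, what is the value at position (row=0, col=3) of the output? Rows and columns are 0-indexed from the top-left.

-8.15

The receptive field on the input at this output position is [-1.7 2.6 -2.6 / 0.2 3.3 -2.8 / 1.6 -0.9 -1.8]. Elementwise product with the kernel and sum: -2.6·2 + 0.2·0.5 + 3.3·0.5 + -2.8·1 + 1.6·0.5 + -0.9·1 + -1.8·1.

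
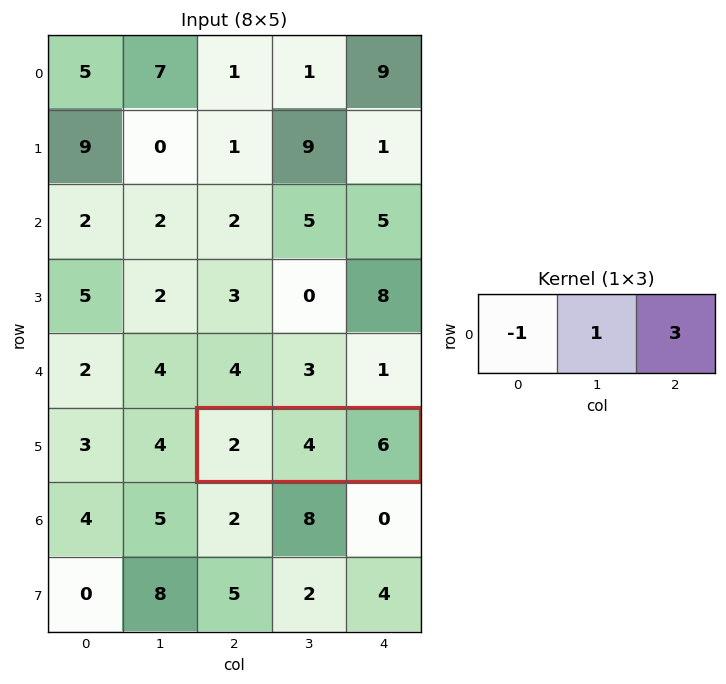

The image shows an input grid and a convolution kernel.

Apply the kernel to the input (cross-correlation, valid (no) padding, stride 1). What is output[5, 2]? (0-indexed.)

The receptive field on the input at this output position is [2 4 6]. Elementwise product with the kernel and sum: 2·-1 + 4·1 + 6·3.

20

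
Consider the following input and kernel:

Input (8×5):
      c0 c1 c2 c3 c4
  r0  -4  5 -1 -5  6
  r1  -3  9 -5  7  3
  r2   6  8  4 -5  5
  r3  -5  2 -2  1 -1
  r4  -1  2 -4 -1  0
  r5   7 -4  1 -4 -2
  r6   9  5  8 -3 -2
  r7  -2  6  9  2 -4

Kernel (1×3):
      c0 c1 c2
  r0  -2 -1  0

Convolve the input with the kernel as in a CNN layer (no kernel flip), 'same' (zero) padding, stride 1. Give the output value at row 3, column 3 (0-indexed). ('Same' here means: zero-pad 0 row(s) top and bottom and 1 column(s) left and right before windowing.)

The receptive field on the zero-padded input at this output position is [-2 1 -1]. Elementwise product with the kernel and sum: -2·-2 + 1·-1.

3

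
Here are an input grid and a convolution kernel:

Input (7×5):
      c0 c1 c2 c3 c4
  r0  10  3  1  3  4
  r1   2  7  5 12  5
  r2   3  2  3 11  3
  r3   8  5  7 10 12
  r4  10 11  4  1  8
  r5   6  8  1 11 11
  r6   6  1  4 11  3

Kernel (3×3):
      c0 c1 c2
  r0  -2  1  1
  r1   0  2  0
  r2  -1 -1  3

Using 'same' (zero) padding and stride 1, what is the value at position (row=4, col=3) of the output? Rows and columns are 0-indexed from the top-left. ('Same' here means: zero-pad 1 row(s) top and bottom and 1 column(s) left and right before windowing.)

The receptive field on the zero-padded input at this output position is [7 10 12 / 4 1 8 / 1 11 11]. Elementwise product with the kernel and sum: 7·-2 + 10·1 + 12·1 + 1·2 + 1·-1 + 11·-1 + 11·3.

31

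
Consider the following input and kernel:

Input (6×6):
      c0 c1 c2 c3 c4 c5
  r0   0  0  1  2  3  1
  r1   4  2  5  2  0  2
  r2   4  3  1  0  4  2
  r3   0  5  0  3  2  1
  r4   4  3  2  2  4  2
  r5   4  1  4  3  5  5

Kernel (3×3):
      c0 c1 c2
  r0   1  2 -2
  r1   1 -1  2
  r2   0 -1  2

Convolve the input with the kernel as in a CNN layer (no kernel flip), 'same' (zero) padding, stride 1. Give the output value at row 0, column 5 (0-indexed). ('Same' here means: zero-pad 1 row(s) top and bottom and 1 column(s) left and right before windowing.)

The receptive field on the zero-padded input at this output position is [0 0 0 / 3 1 0 / 0 2 0]. Elementwise product with the kernel and sum: 0·1 + 0·2 + 0·-2 + 3·1 + 1·-1 + 0·2 + 2·-1 + 0·2.

0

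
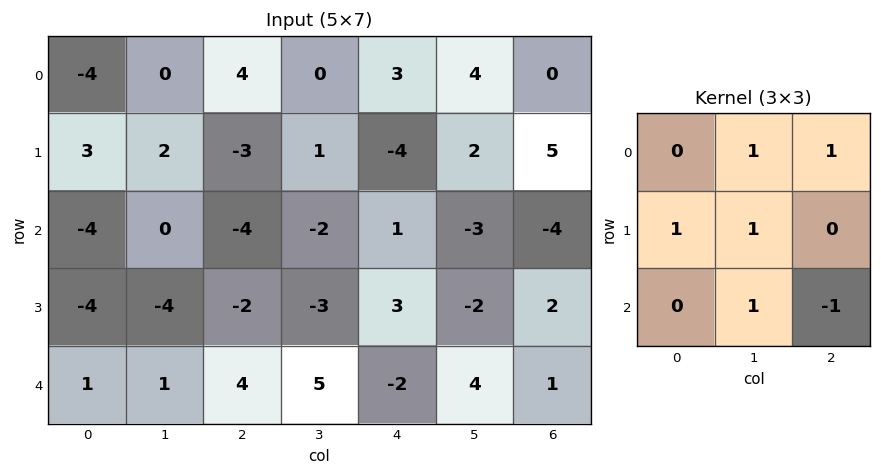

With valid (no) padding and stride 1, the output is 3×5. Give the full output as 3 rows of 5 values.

Output[0,0]: The receptive field on the input at this output position is [-4 0 4 / 3 2 -3 / -4 0 -4]. Elementwise product with the kernel and sum: 0·1 + 4·1 + 3·1 + 2·1 + 0·1 + -4·-1.
Output[0,1]: The receptive field on the input at this output position is [0 4 0 / 2 -3 1 / 0 -4 -2]. Elementwise product with the kernel and sum: 4·1 + 0·1 + 2·1 + -3·1 + -4·1 + -2·-1.

13 1 -2 8 3
-7 -5 -15 2 1
-15 -13 1 -8 -3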